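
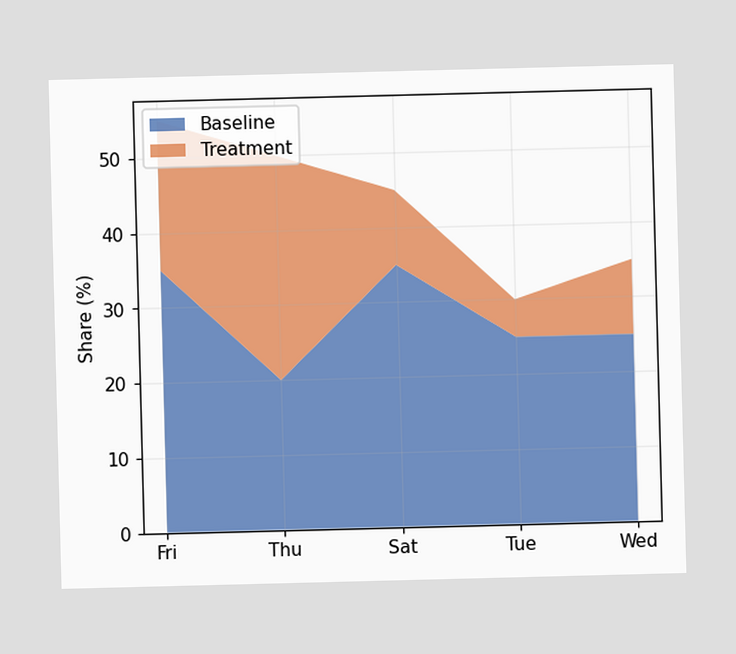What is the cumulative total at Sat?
The stacked total at Sat reaches 45%.

45%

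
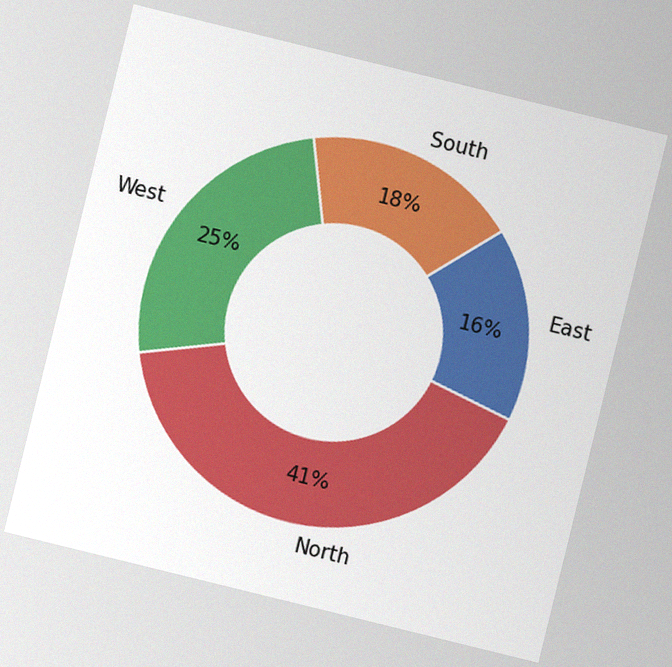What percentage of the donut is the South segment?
The chart is tilted about 14° clockwise, with some photo noise. The South segment takes up 18% of the ring.

18%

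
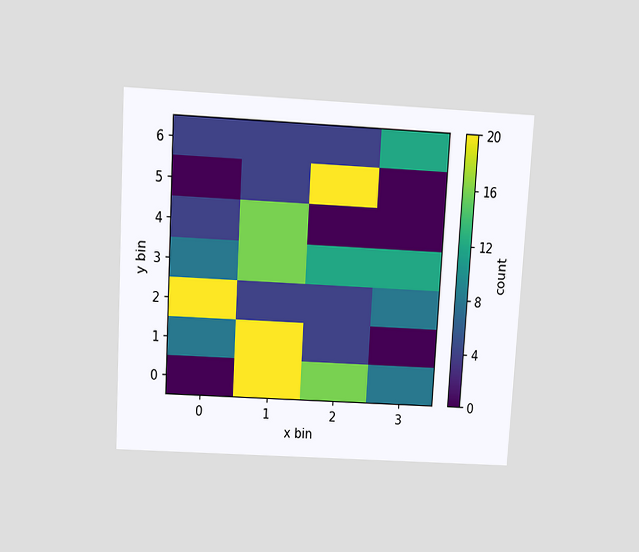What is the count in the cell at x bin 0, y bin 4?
4

The chart is tilted about 3° clockwise and viewed slightly from above. Matching the cell (0, 4) against the colorbar gives 4.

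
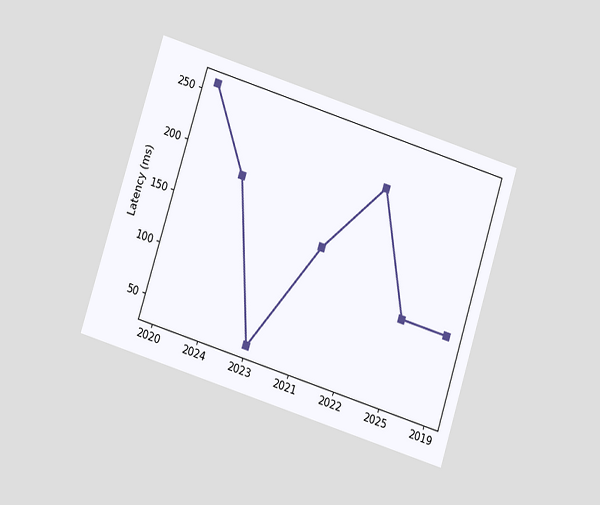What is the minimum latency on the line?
The chart is tilted about 17° clockwise and viewed at a slight angle. The lowest point is at 2023, and reading across to the y-axis gives 37ms.

37ms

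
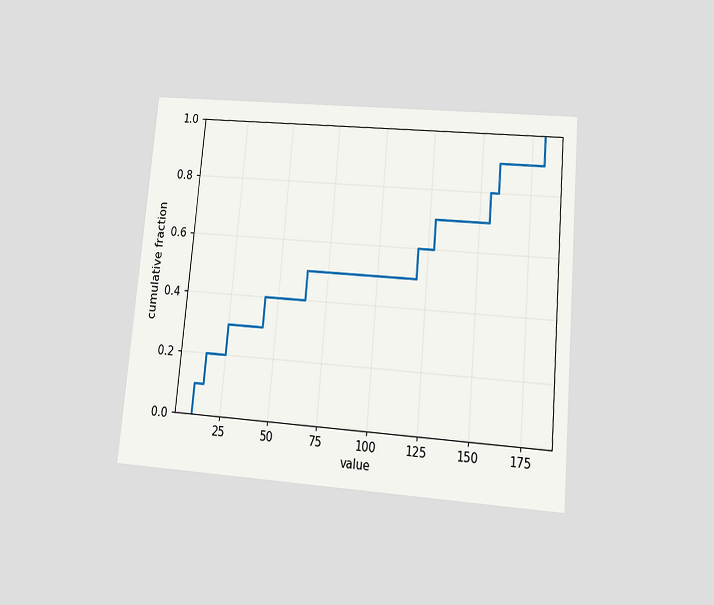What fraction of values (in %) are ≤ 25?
The chart is tilted about 5° clockwise and viewed at a slight angle. At x=25 the ECDF step is at 30%.

30%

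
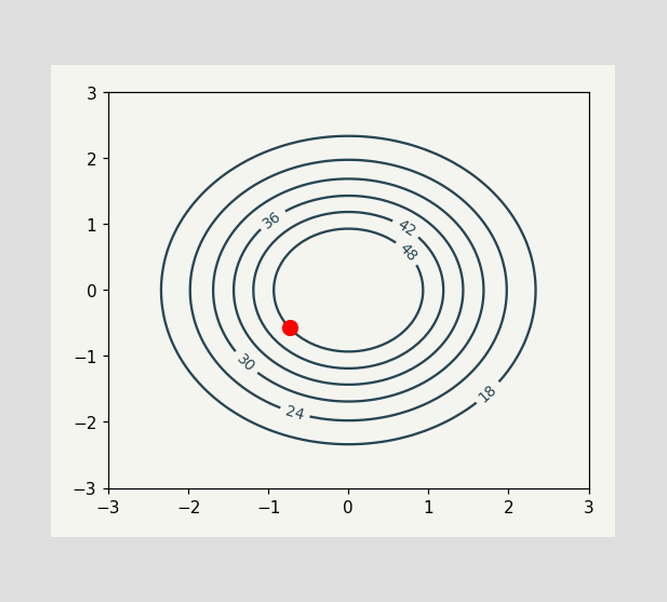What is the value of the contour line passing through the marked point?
48

The marked point sits on the contour labelled 48.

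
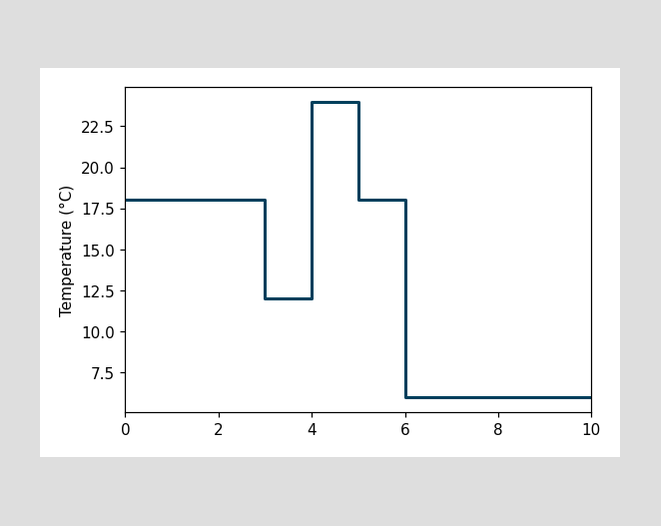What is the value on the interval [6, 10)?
On [6, 10) the step sits at 6°C.

6°C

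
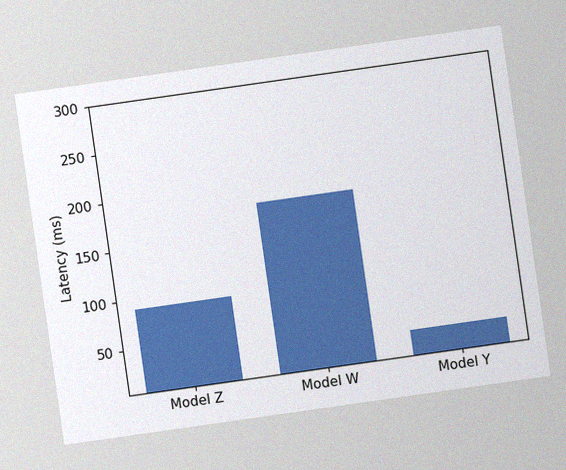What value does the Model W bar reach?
The chart is tilted about 8° counter-clockwise, with some photo noise. Reading along the chart's y-axis, the Model W bar reaches 180ms.

180ms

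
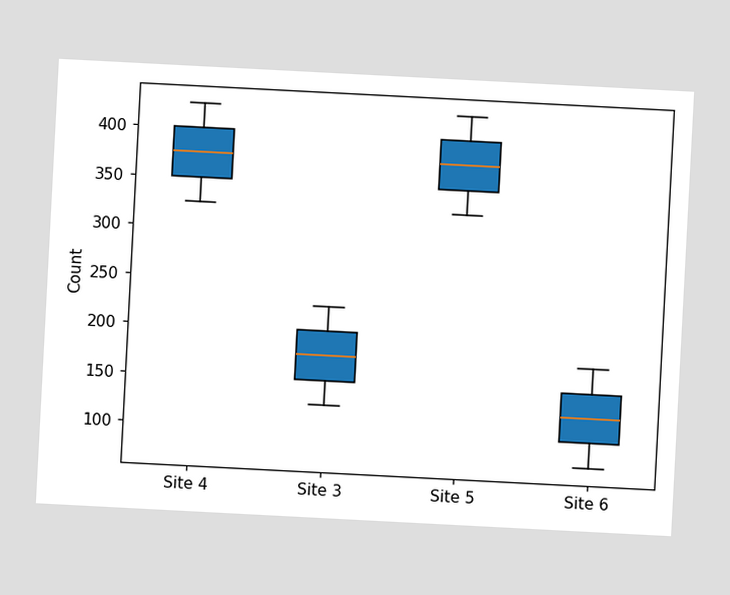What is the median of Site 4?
The chart is tilted about 3° clockwise. The median line in the Site 4 box sits at 375.

375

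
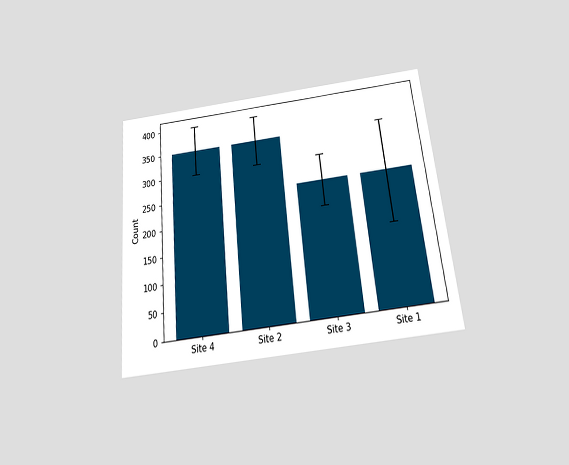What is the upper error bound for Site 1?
The chart is tilted about 6° counter-clockwise and viewed slightly from below. The Site 1 bar's upper whisker reaches 350.

350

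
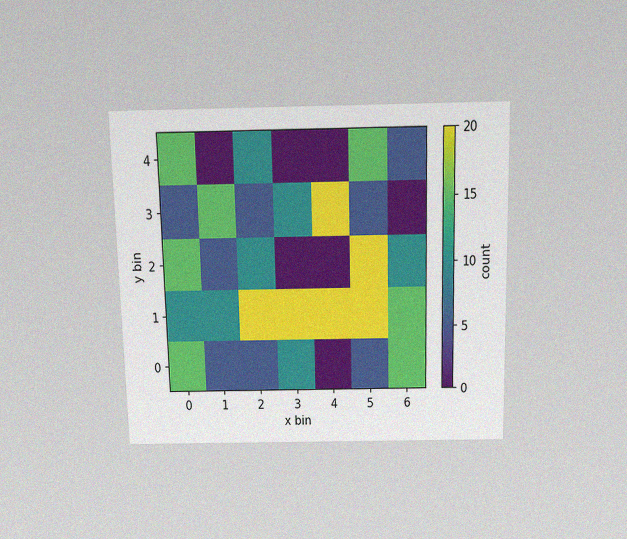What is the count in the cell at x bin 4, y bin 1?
20

The chart is viewed slightly from above, with some photo noise. Matching the cell (4, 1) against the colorbar gives 20.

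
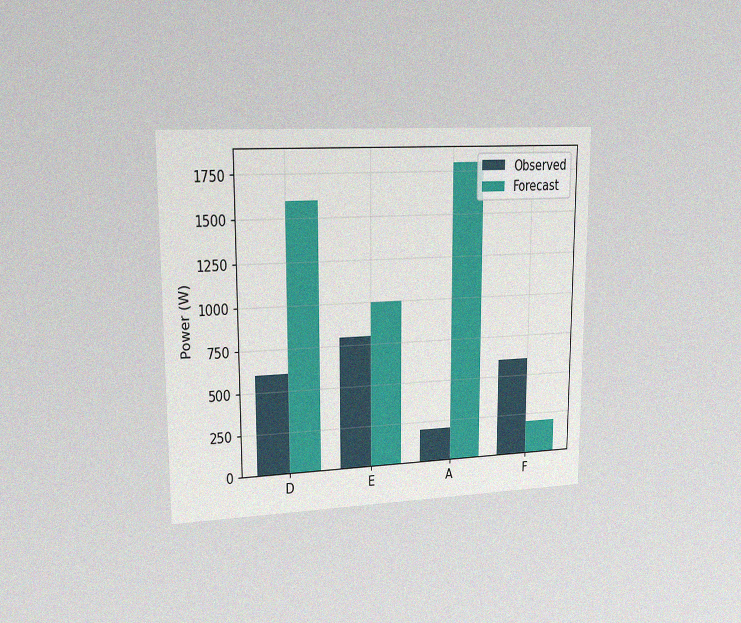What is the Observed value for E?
800W

The chart is viewed slightly from the left, with some photo noise. The Observed bar at E reaches 800W on the y-axis.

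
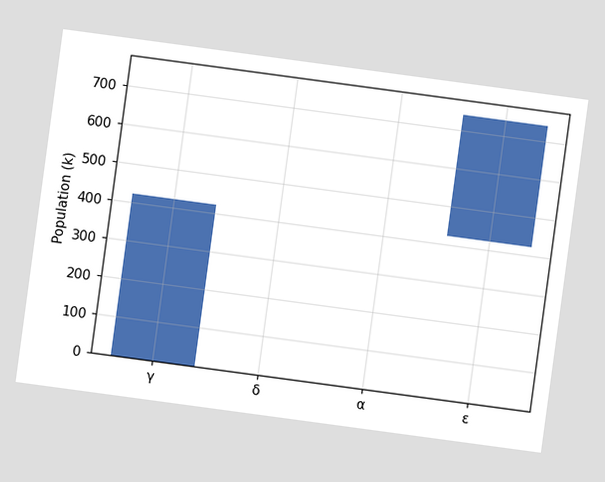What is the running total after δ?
424k

The chart is tilted about 8° clockwise. After δ the running total reaches 424k.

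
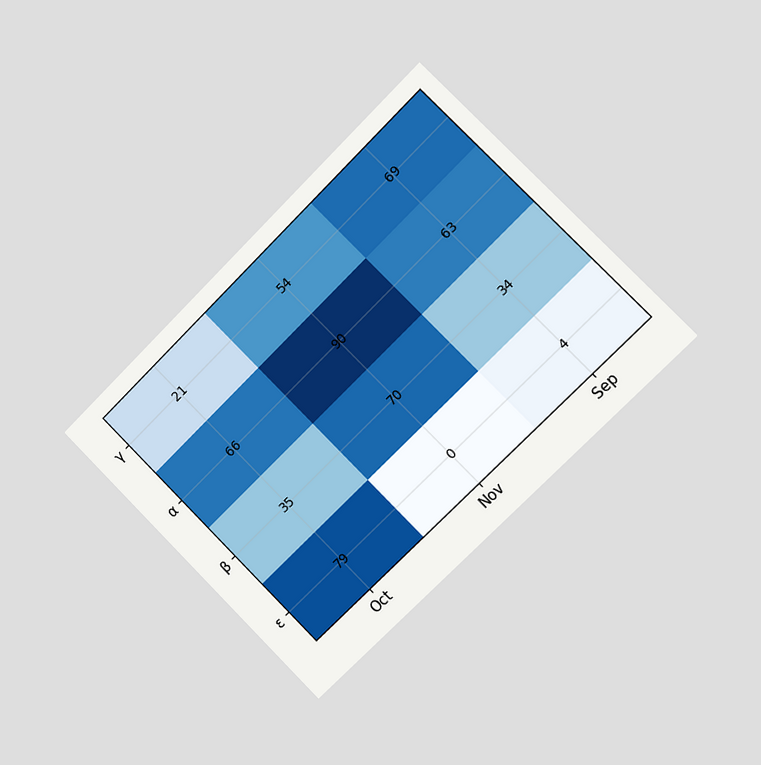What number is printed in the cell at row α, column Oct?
The chart is tilted about 45° counter-clockwise and viewed slightly from the right. The (α, Oct) cell reads 66.

66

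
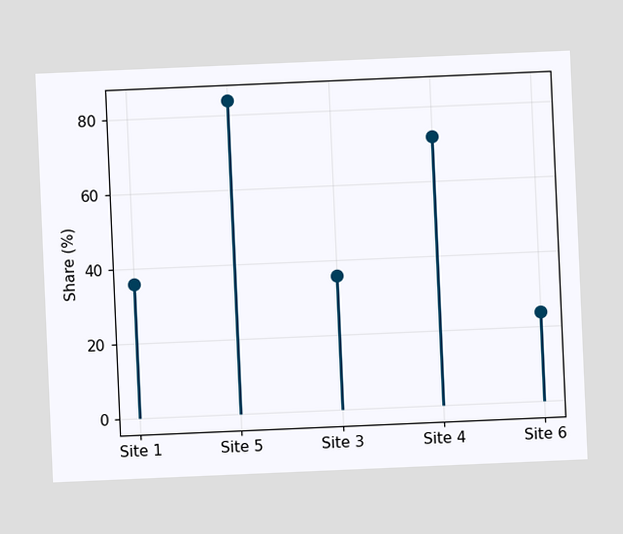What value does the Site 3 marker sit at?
36%

The chart is tilted about 2° counter-clockwise. The Site 3 marker sits at 36%.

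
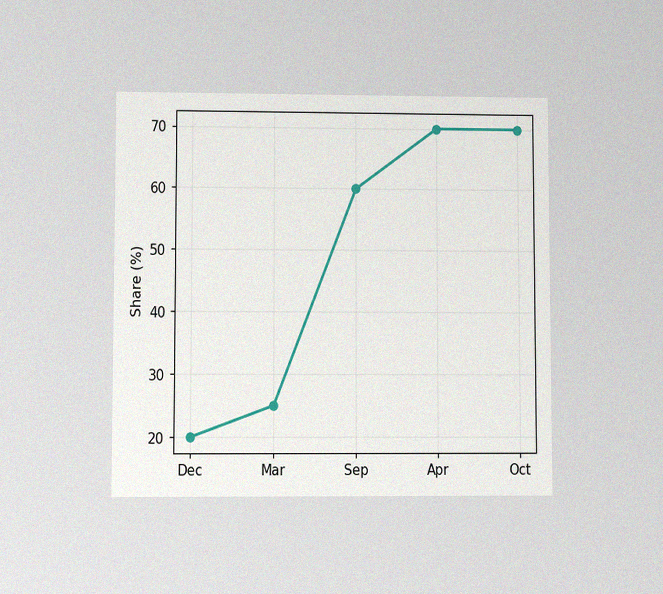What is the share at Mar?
The chart is viewed at a slight angle, with some photo noise. At Mar, the line is at 25%.

25%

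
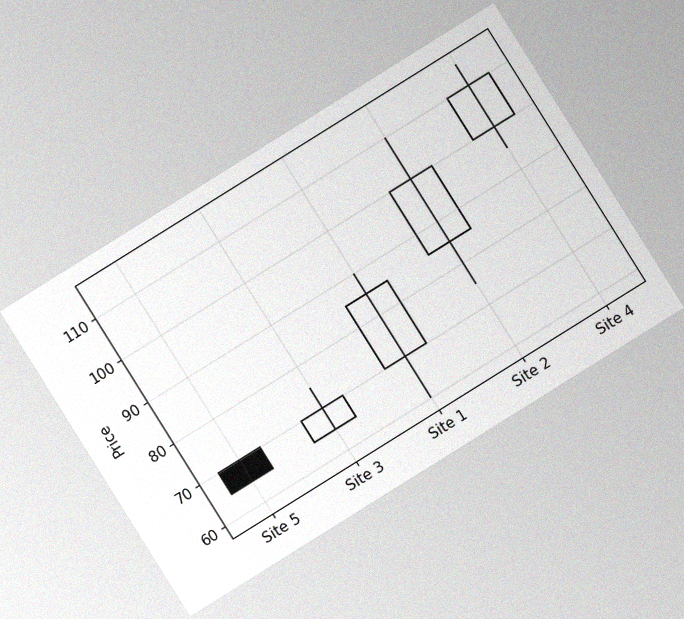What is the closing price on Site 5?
65

The chart is tilted about 32° counter-clockwise, with some photo noise. The Site 5 candle closes at 65.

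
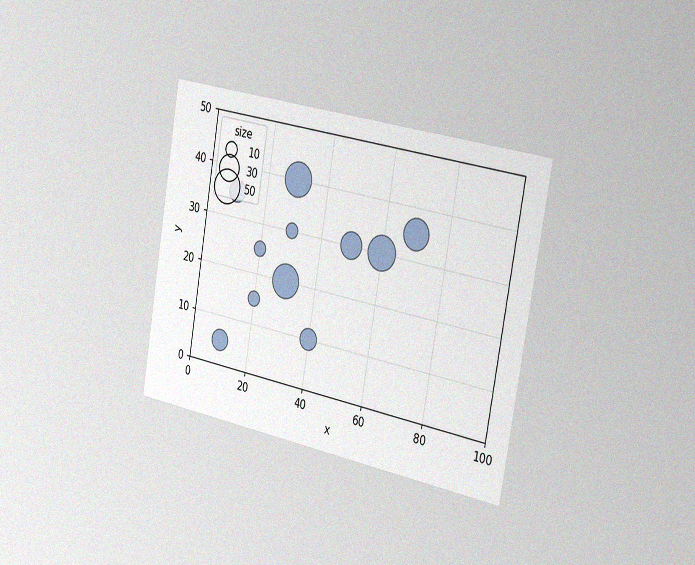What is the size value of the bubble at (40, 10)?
The chart is tilted about 10° clockwise and viewed slightly from the right, with some photo noise. Matching the bubble at (40, 10) against the size legend gives 20.

20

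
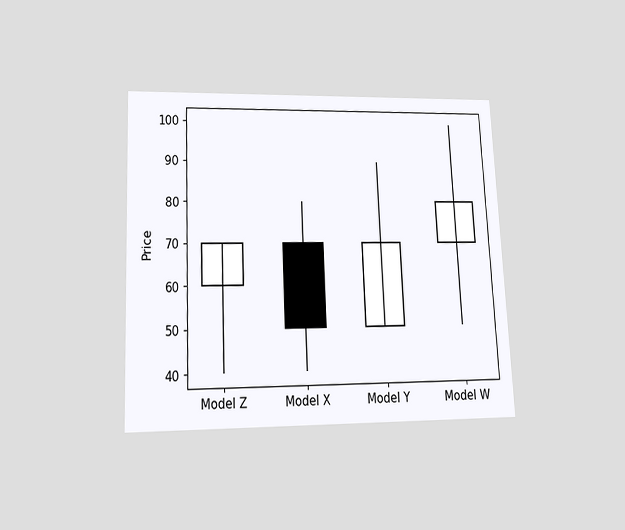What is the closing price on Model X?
50

The chart is tilted about 3° counter-clockwise and viewed slightly from below. The Model X candle closes at 50.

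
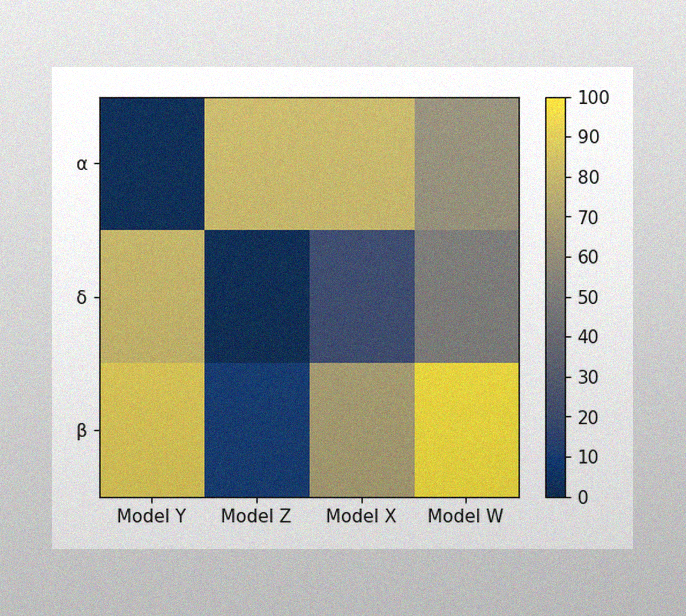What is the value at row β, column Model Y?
The image has some photo noise and uneven lighting. Matching cell (β, Model Y) against the colorbar gives 90.

90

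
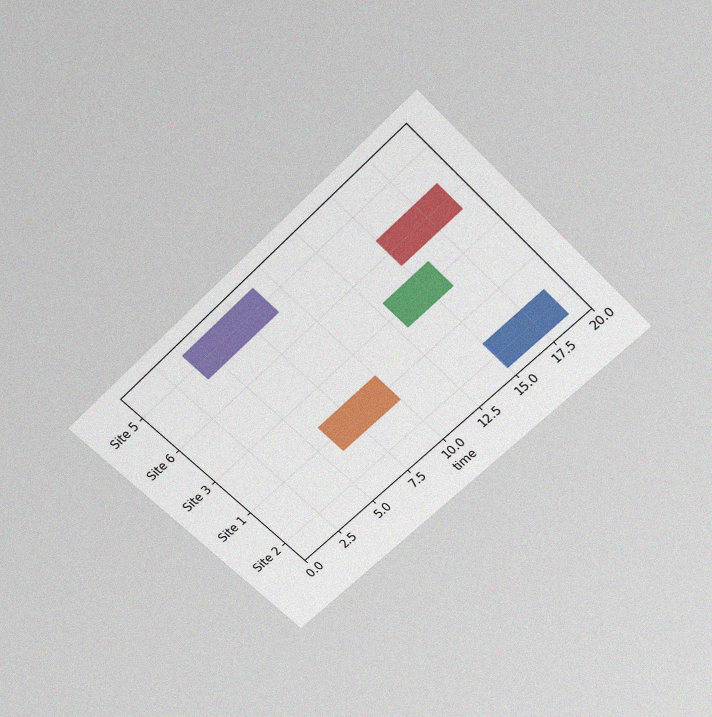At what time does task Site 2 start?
The chart is tilted about 45° counter-clockwise and viewed slightly from above, with some photo noise. The Site 2 bar begins at t=15.

15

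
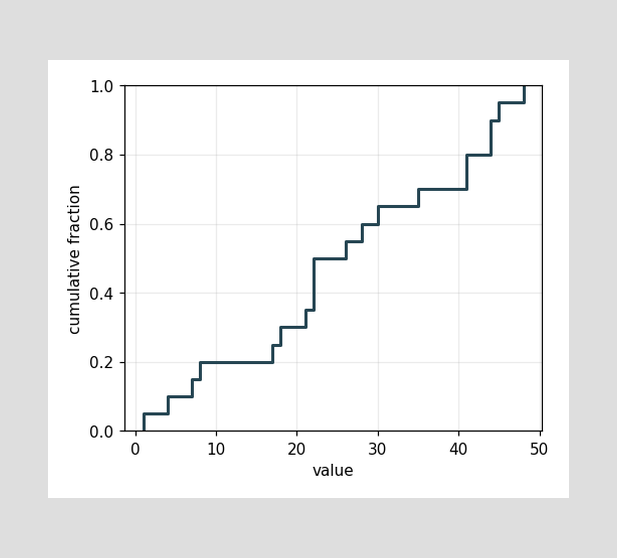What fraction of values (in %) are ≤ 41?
At x=41 the ECDF step is at 80%.

80%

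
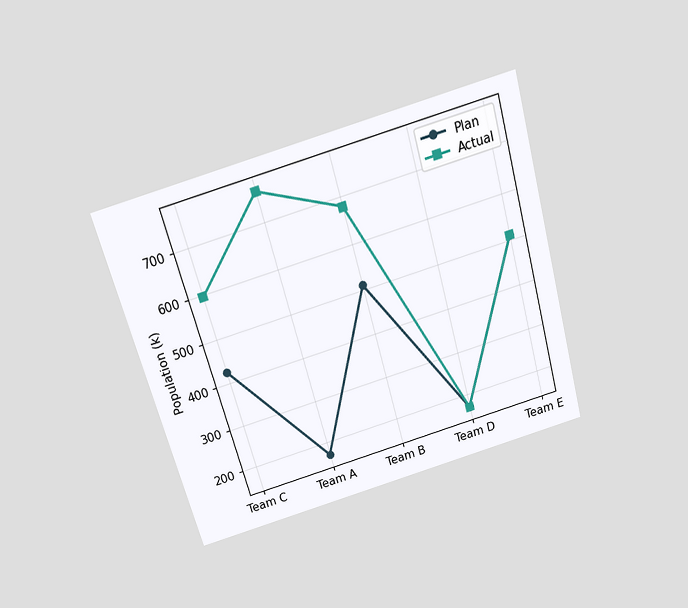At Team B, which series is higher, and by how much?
Actual, by 170k

The chart is tilted about 16° counter-clockwise and viewed slightly from above. At Team B, Actual sits above the other line by 170k.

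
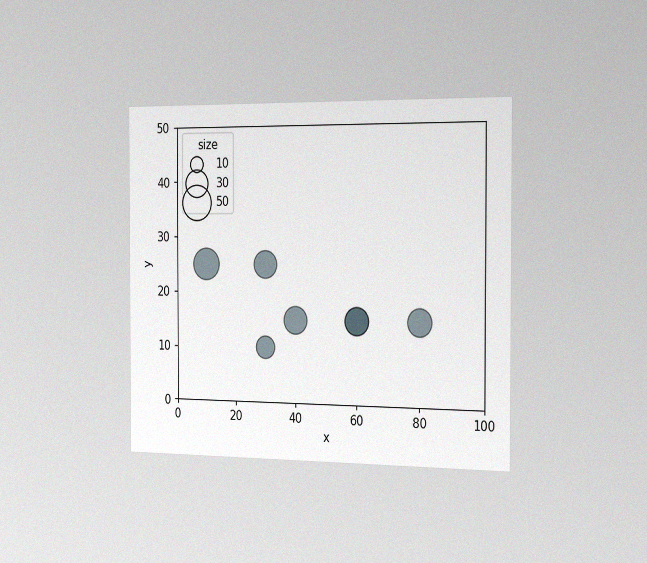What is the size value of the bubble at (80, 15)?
The chart is viewed slightly from the right, with some photo noise. Matching the bubble at (80, 15) against the size legend gives 30.

30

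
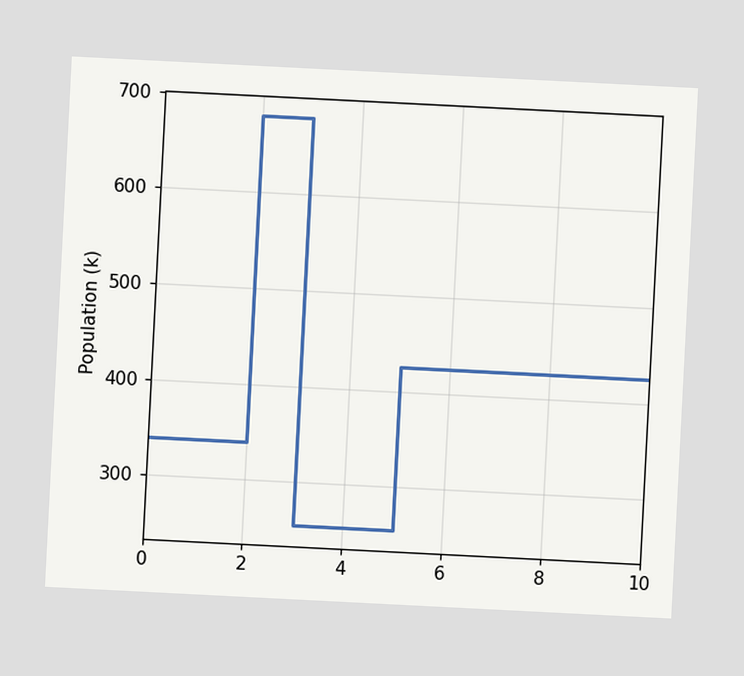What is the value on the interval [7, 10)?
The chart is tilted about 3° clockwise. On [7, 10) the step sits at 425k.

425k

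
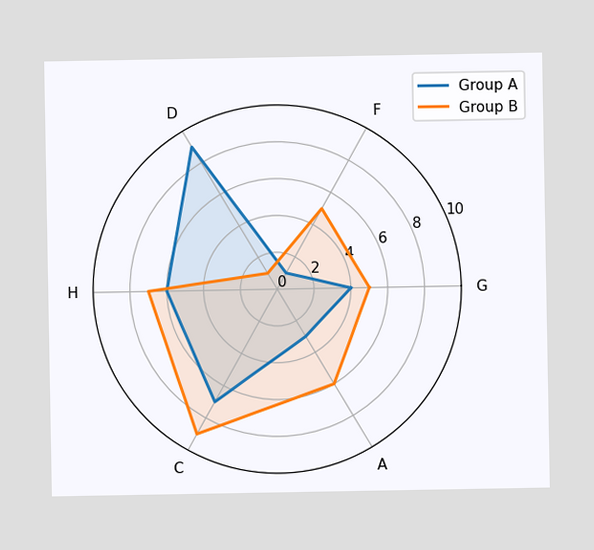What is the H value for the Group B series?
On the H axis, Group B reaches 7.

7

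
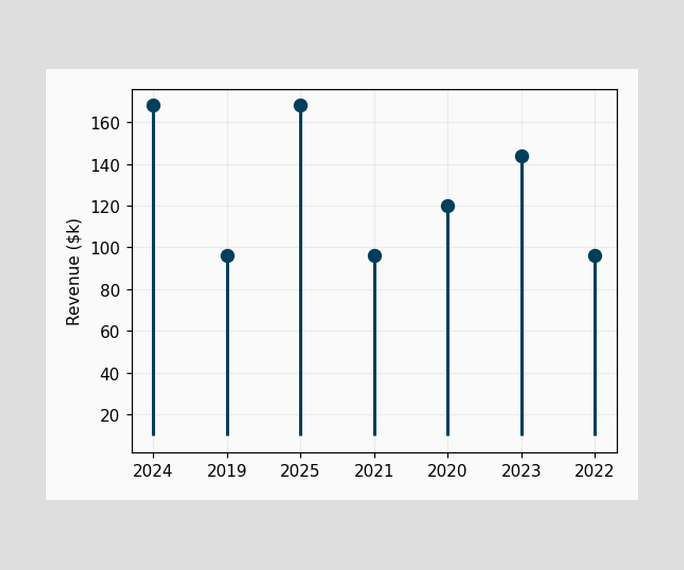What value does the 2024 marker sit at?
$168k

The 2024 marker sits at $168k.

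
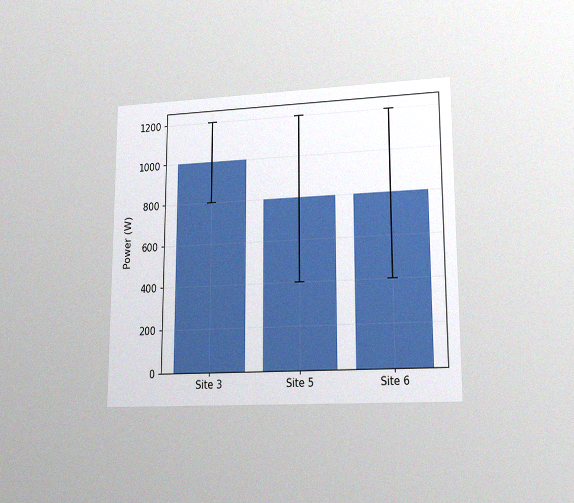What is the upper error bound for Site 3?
The chart is viewed at a slight angle, with some photo noise. The Site 3 bar's upper whisker reaches 1200W.

1200W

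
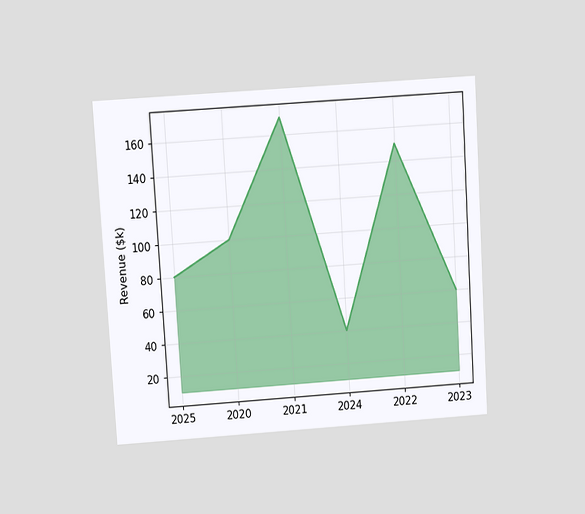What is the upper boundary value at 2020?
The chart is tilted about 4° counter-clockwise and viewed at a slight angle. At 2020 the upper boundary is at $100k.

$100k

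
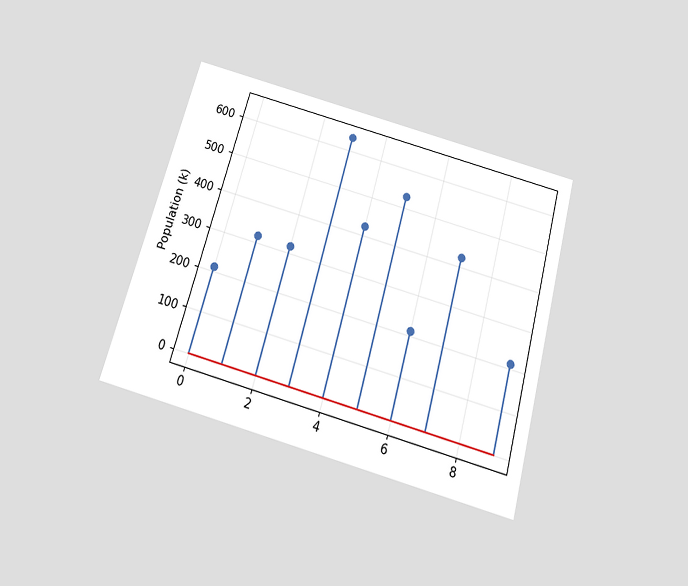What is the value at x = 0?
The chart is tilted about 16° clockwise and viewed slightly from below. The stem at x=0 reaches 212k.

212k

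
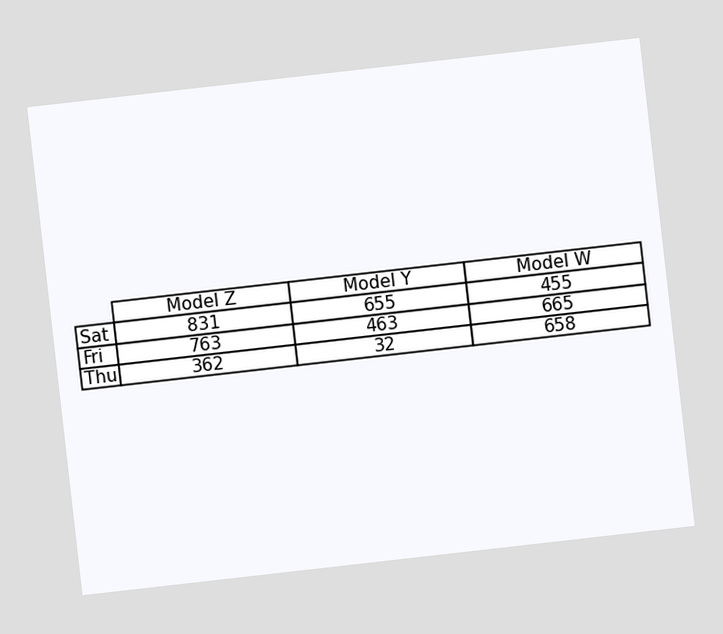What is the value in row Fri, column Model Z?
763

The chart is tilted about 6° counter-clockwise. The (Fri, Model Z) cell reads 763.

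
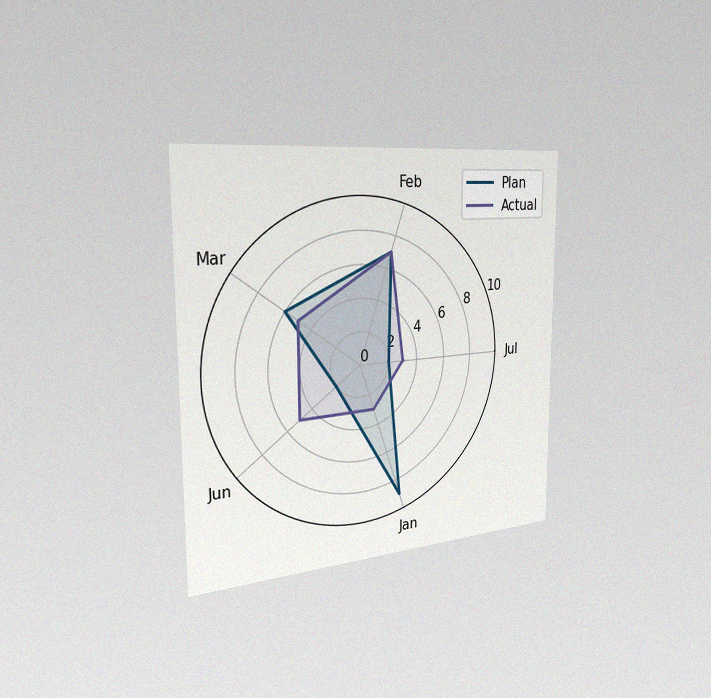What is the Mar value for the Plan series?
6

The chart is viewed slightly from the left, with some photo noise. On the Mar axis, Plan reaches 6.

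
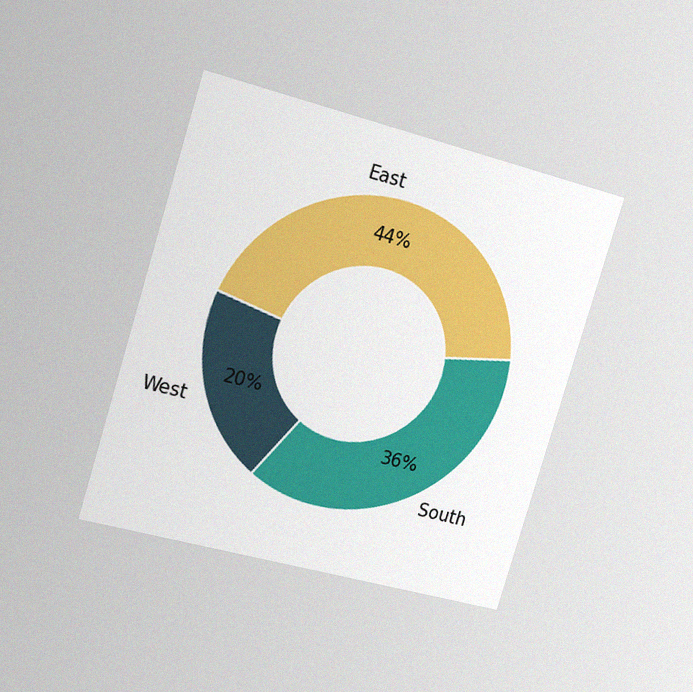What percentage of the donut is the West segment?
20%

The chart is tilted about 17° clockwise and viewed slightly from the left, with some photo noise. The West segment takes up 20% of the ring.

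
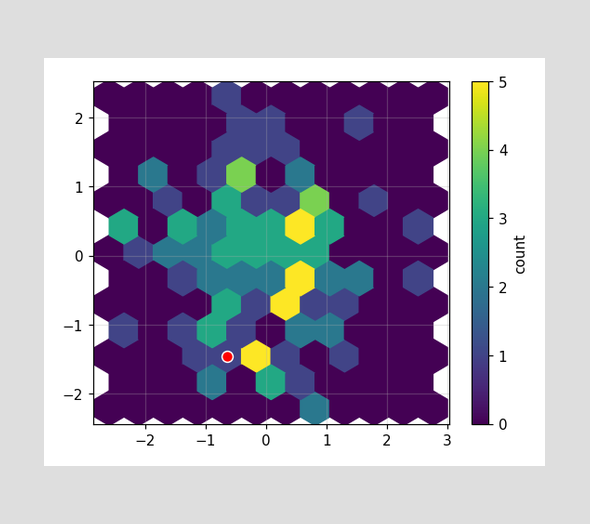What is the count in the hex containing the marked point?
1

The marked hex reads 1 on the colorbar.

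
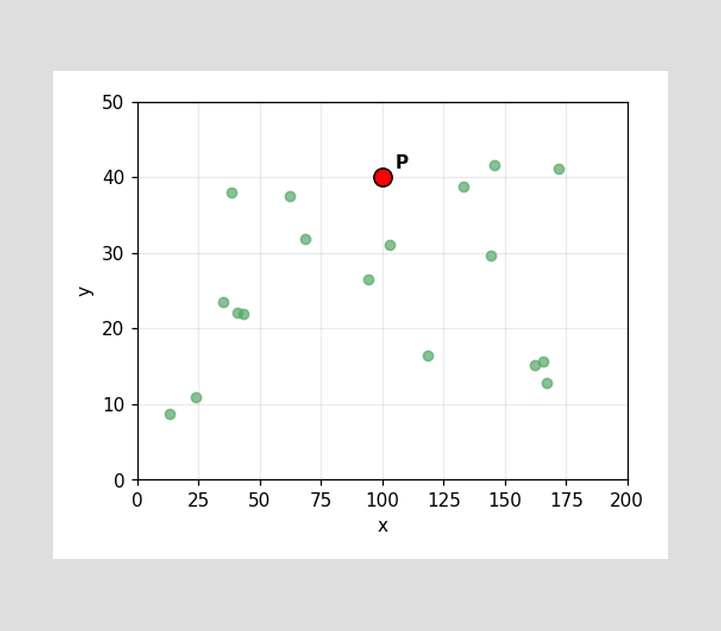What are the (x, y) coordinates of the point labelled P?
Following the gridlines from P to each axis, P sits at (100, 40).

(100, 40)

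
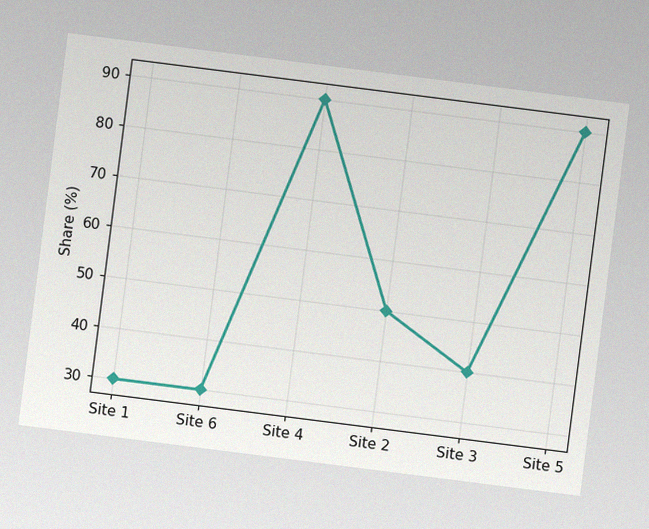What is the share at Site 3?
40%

The chart is tilted about 7° clockwise, with some photo noise. At Site 3, the line is at 40%.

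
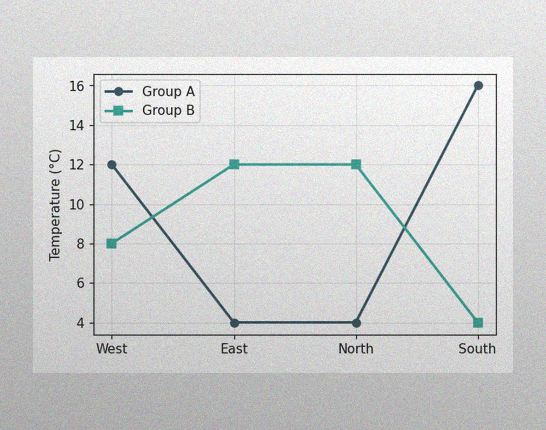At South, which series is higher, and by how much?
Group A, by 12°C

The image has some photo noise and uneven lighting. At South, Group A sits above the other line by 12°C.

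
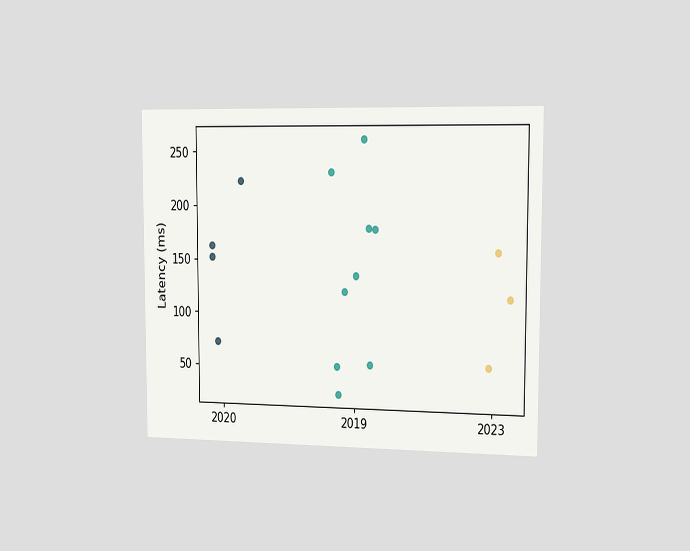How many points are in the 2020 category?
The chart is viewed slightly from the right. Counting the markers in the 2020 column gives 4.

4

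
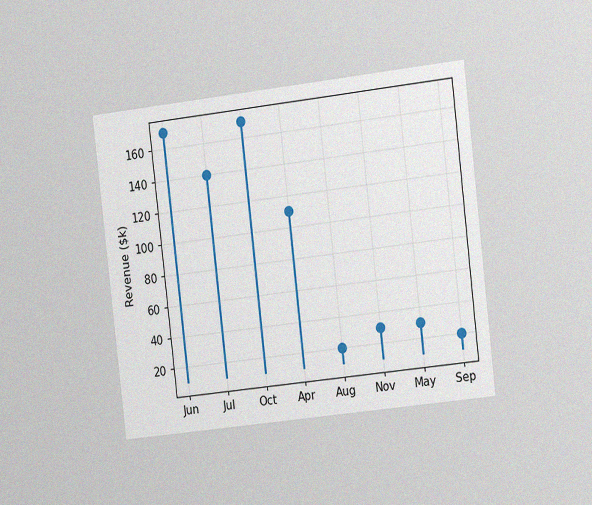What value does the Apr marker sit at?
The chart is tilted about 7° counter-clockwise and viewed slightly from the right, with some photo noise. The Apr marker sits at $110k.

$110k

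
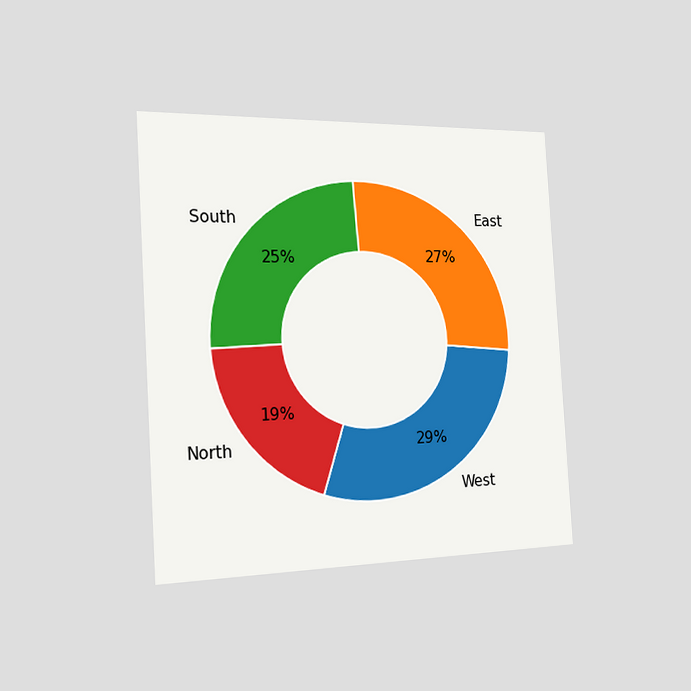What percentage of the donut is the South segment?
25%

The chart is tilted about 3° counter-clockwise and viewed slightly from the left. The South segment takes up 25% of the ring.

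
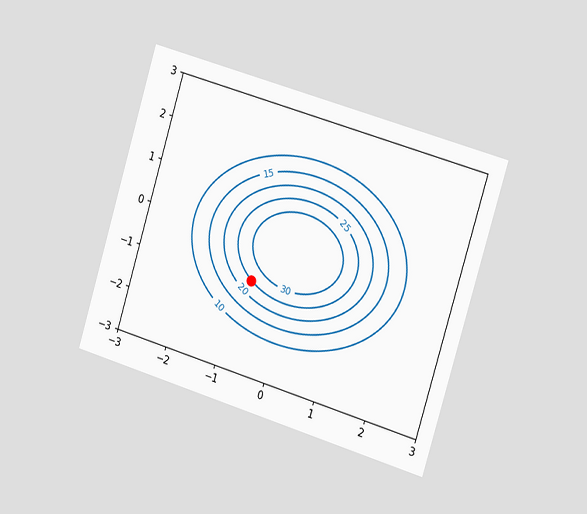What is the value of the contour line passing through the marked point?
25

The chart is tilted about 17° clockwise and viewed slightly from the right. The marked point sits on the contour labelled 25.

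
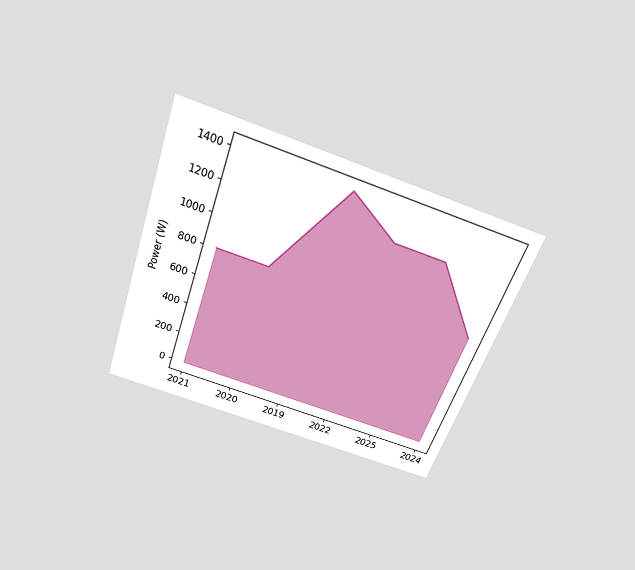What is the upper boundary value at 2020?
The chart is tilted about 19° clockwise and viewed slightly from above. At 2020 the upper boundary is at 800W.

800W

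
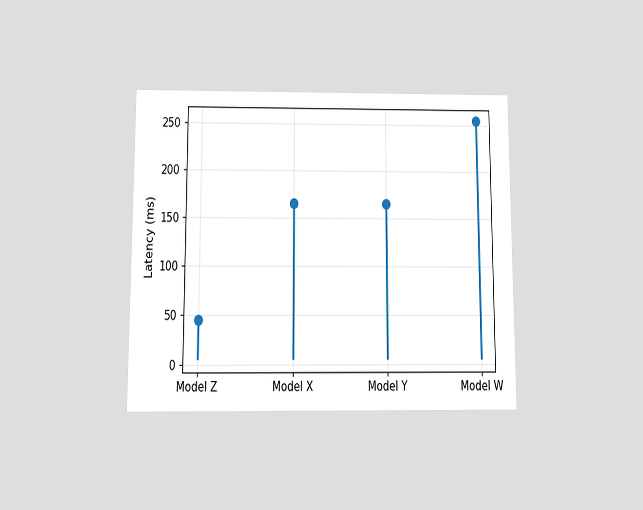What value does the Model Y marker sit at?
The chart is viewed slightly from below. The Model Y marker sits at 165ms.

165ms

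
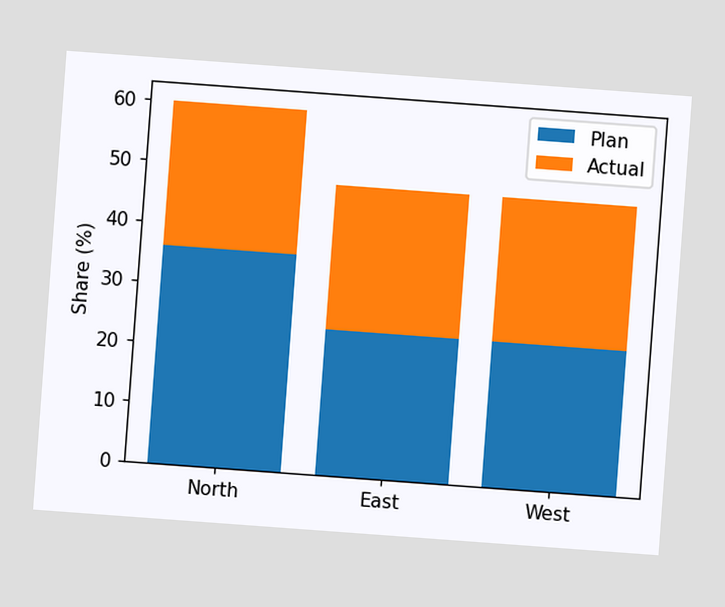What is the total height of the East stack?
48%

The chart is tilted about 4° clockwise. The East stack's top reaches 48% on the y-axis.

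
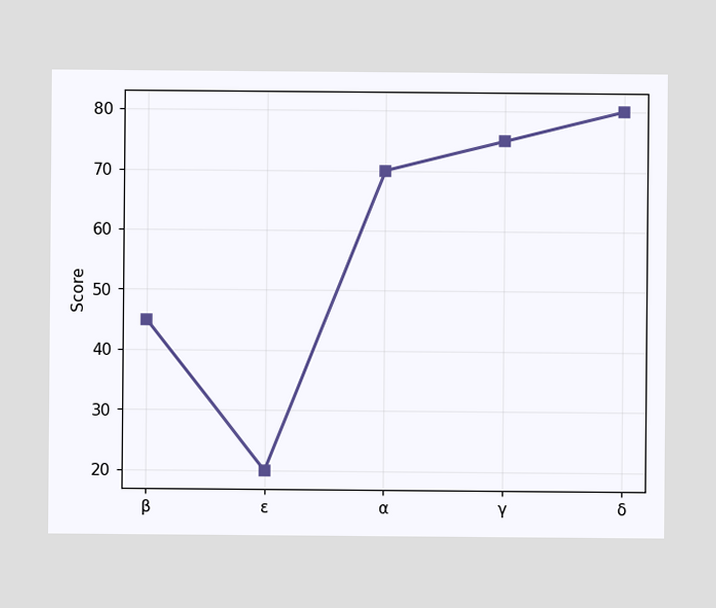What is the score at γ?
75

At γ, the line is at 75.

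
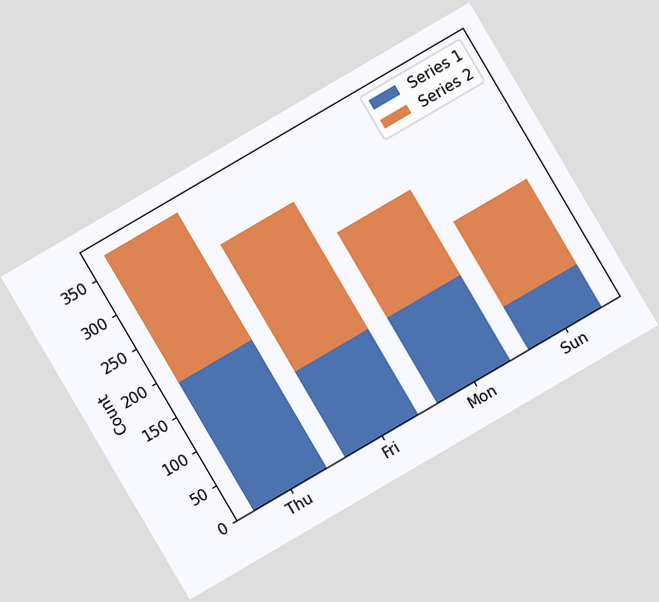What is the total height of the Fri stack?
The chart is tilted about 30° counter-clockwise. The Fri stack's top reaches 310 on the y-axis.

310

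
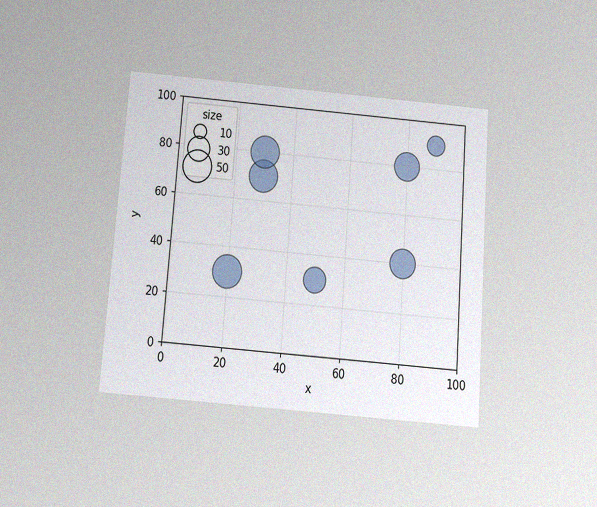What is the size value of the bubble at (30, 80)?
The chart is tilted about 4° clockwise and viewed slightly from below, with some photo noise. Matching the bubble at (30, 80) against the size legend gives 50.

50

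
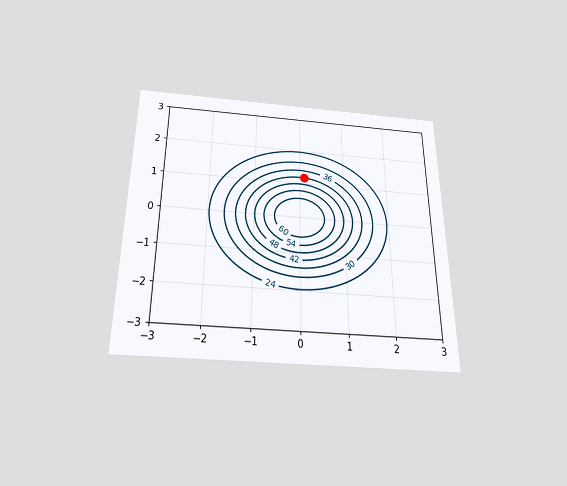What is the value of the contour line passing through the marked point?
42

The chart is viewed slightly from below. The marked point sits on the contour labelled 42.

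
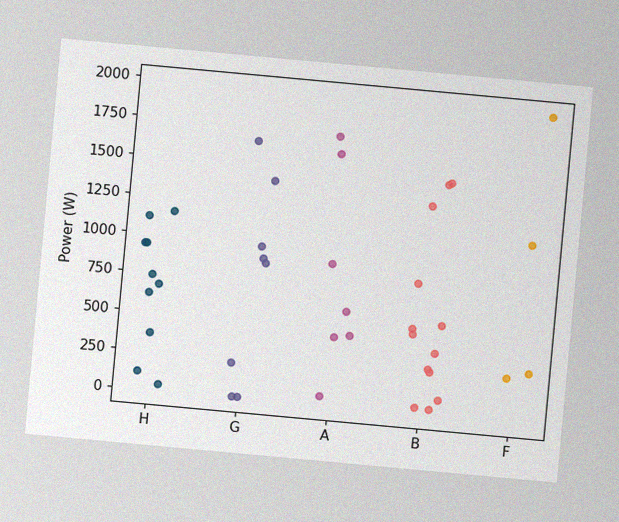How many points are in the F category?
The chart is tilted about 5° clockwise, with some photo noise. Counting the markers in the F column gives 4.

4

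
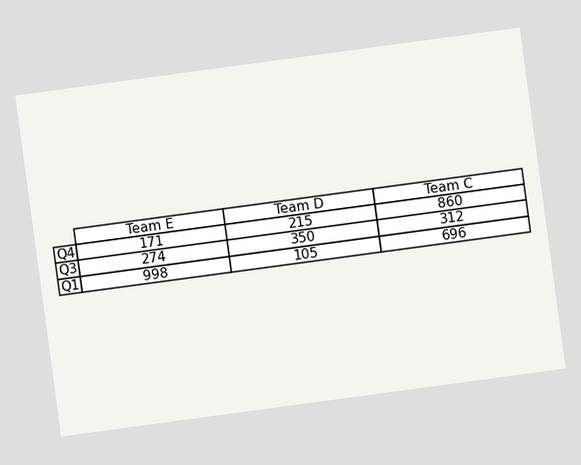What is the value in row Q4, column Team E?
171

The chart is tilted about 8° counter-clockwise. The (Q4, Team E) cell reads 171.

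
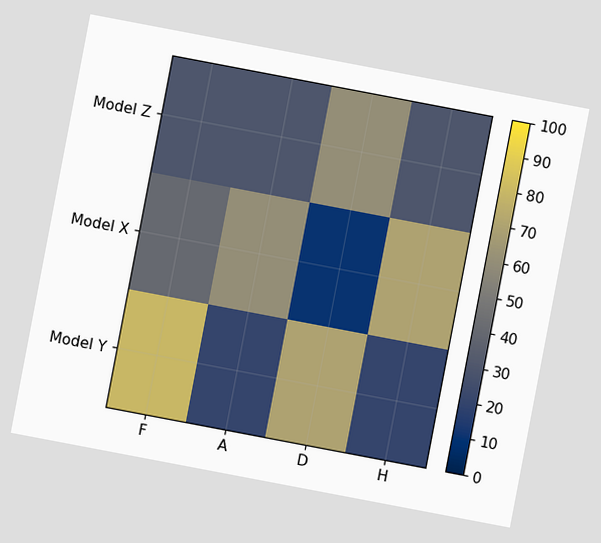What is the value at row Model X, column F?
40

The chart is tilted about 11° clockwise. Matching cell (Model X, F) against the colorbar gives 40.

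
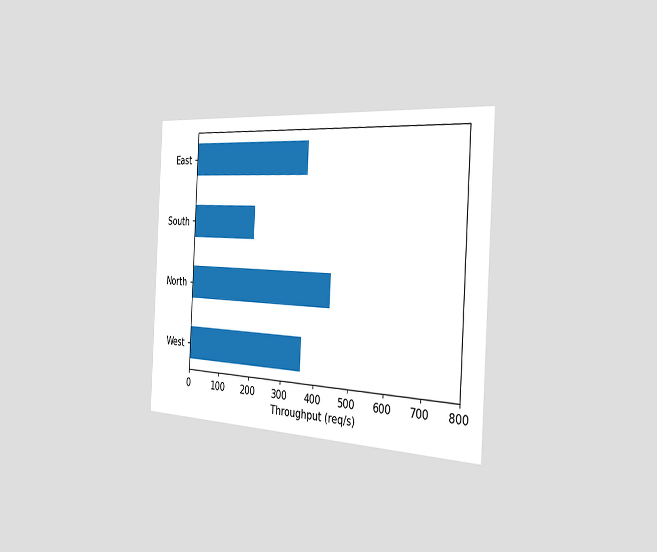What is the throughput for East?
360req/s

The chart is tilted about 3° clockwise and viewed slightly from the right. Reading along the chart's x-axis, the East bar reaches 360req/s.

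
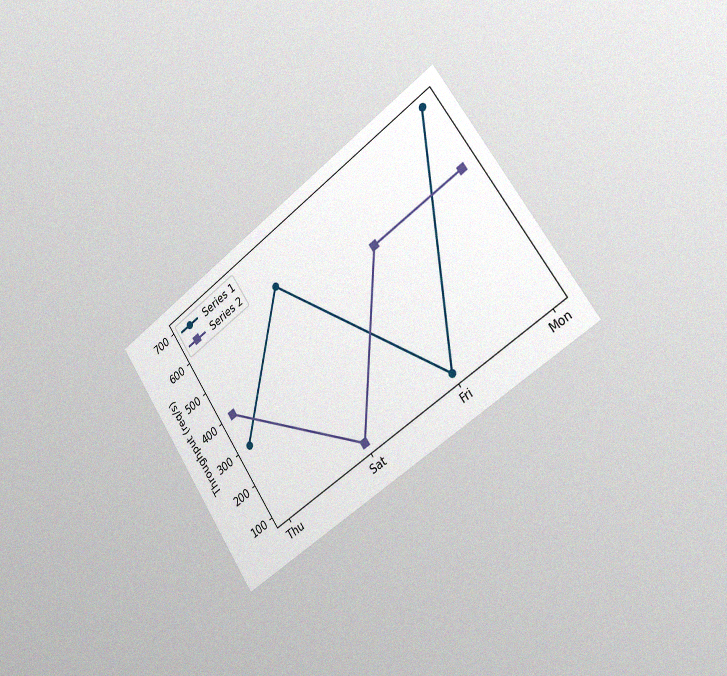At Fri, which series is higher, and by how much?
The chart is tilted about 35° counter-clockwise and viewed slightly from the right, with some photo noise. At Fri, Series 2 sits above the other line by 400req/s.

Series 2, by 400req/s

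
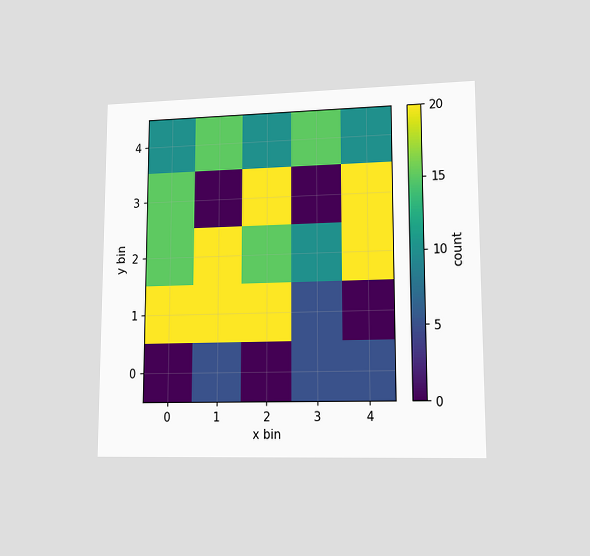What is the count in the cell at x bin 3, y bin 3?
The chart is viewed at a slight angle. Matching the cell (3, 3) against the colorbar gives 0.

0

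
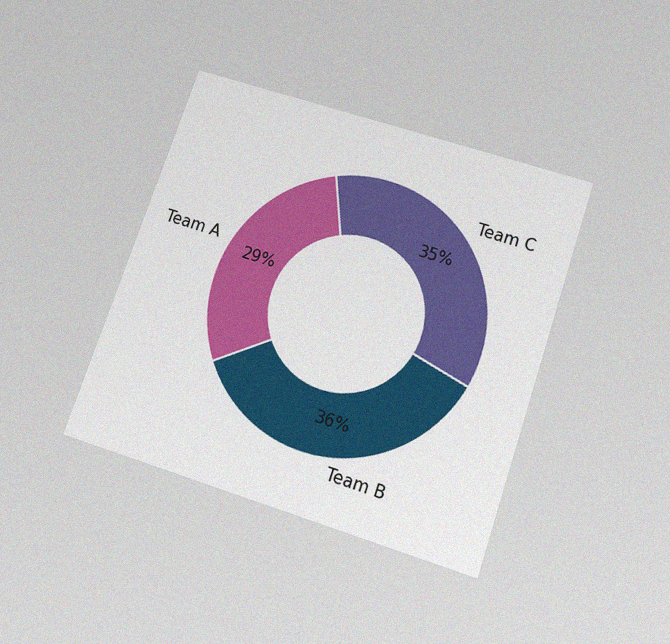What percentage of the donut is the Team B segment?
The chart is tilted about 19° clockwise and viewed slightly from below, with some photo noise. The Team B segment takes up 36% of the ring.

36%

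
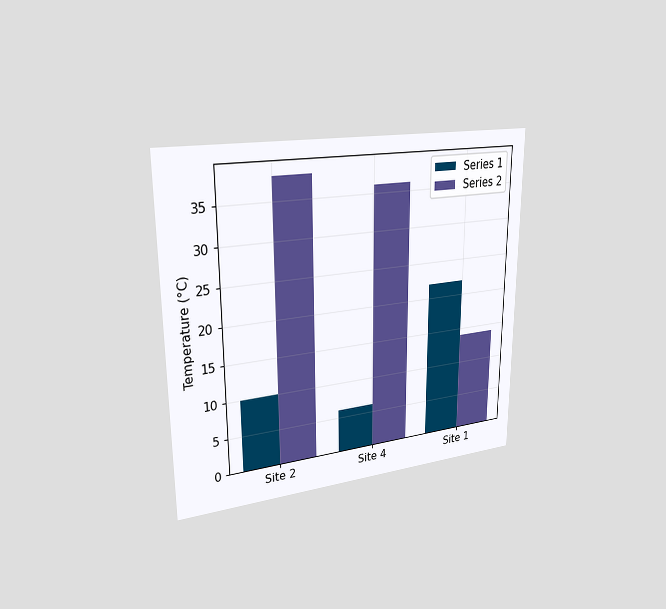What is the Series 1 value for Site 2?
The chart is viewed slightly from the left. The Series 1 bar at Site 2 reaches 10°C on the y-axis.

10°C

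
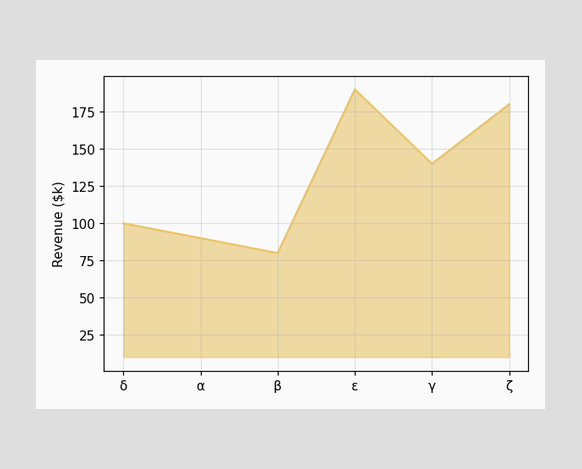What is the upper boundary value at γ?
$140k

At γ the upper boundary is at $140k.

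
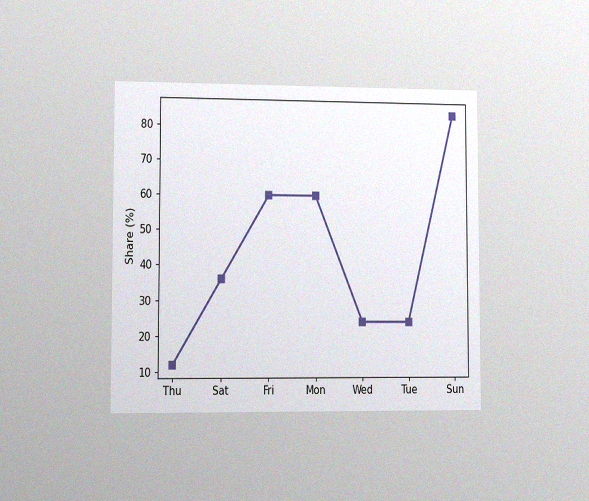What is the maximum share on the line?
84%

The chart is viewed slightly from the left, with some photo noise. The highest point is at Sun, and reading across to the y-axis gives 84%.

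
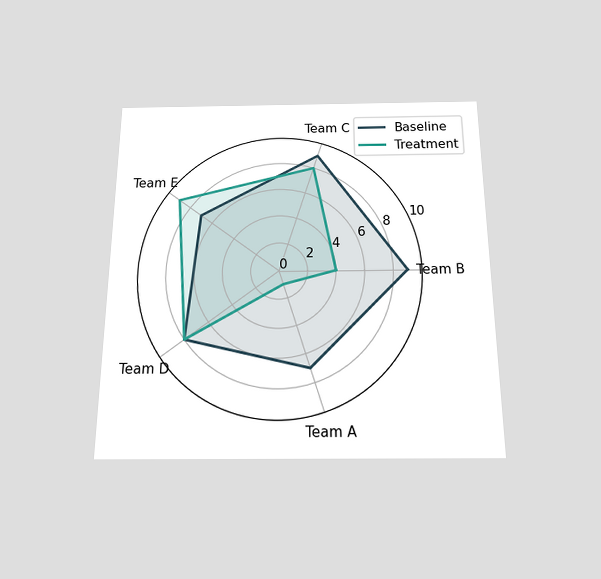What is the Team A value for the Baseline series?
7

The chart is viewed slightly from below. On the Team A axis, Baseline reaches 7.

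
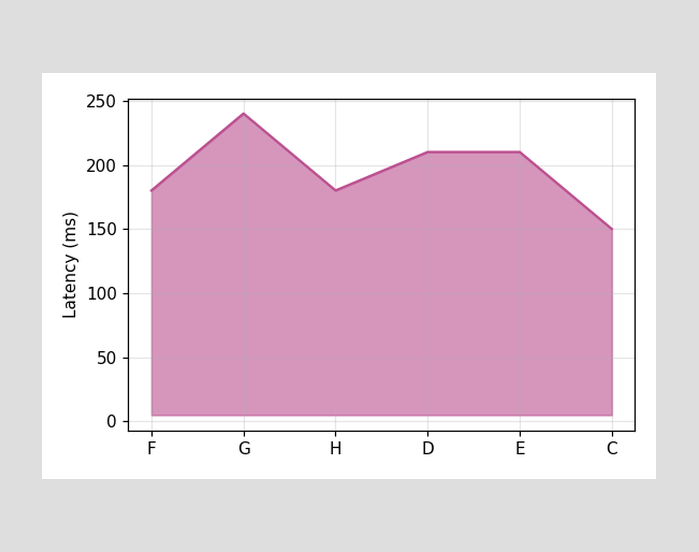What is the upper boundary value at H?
180ms

At H the upper boundary is at 180ms.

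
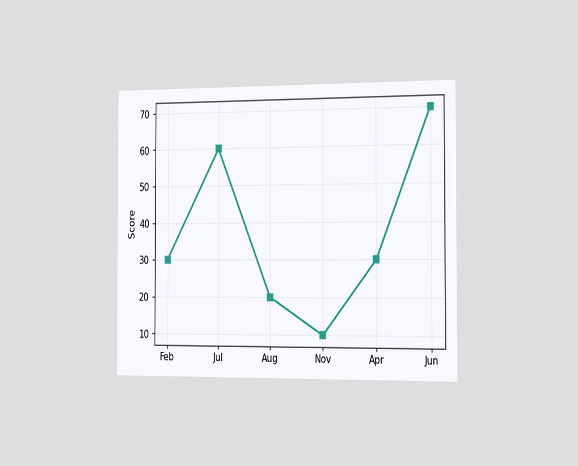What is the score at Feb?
30

The chart is viewed slightly from the right. At Feb, the line is at 30.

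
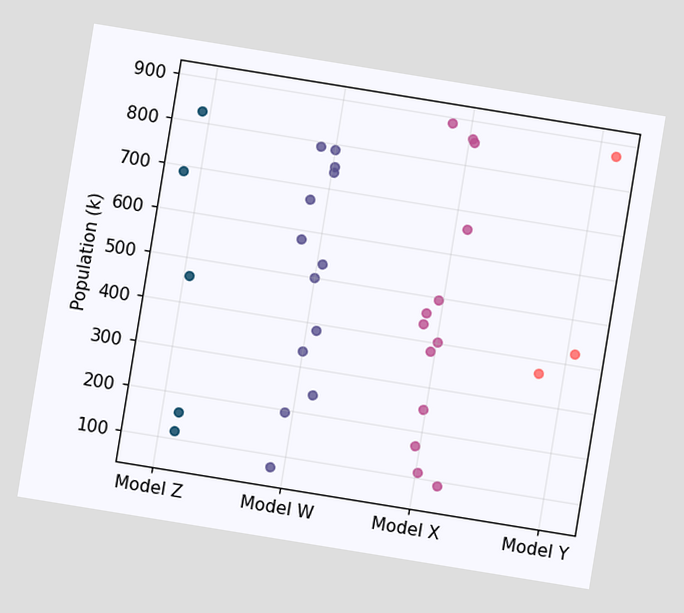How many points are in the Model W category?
13

The chart is tilted about 9° clockwise. Counting the markers in the Model W column gives 13.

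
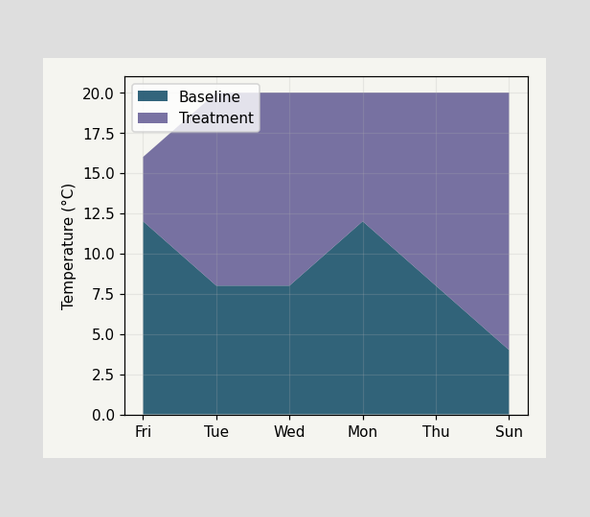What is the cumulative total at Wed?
The stacked total at Wed reaches 20°C.

20°C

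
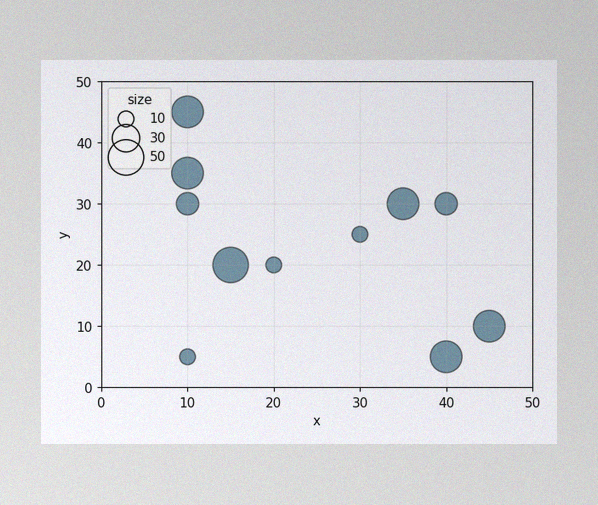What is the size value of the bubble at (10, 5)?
10

The image has some photo noise and uneven lighting. Matching the bubble at (10, 5) against the size legend gives 10.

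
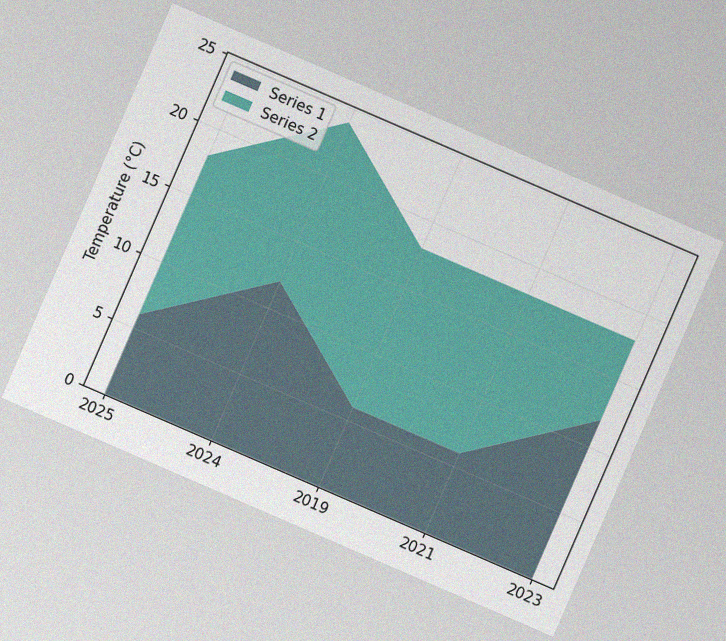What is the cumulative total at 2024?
24°C

The chart is tilted about 23° clockwise, with some photo noise. The stacked total at 2024 reaches 24°C.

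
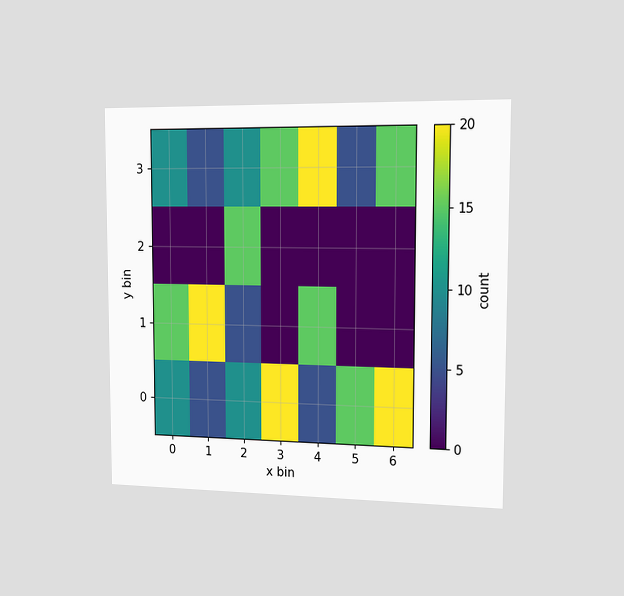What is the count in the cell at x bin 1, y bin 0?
The chart is viewed slightly from the right. Matching the cell (1, 0) against the colorbar gives 5.

5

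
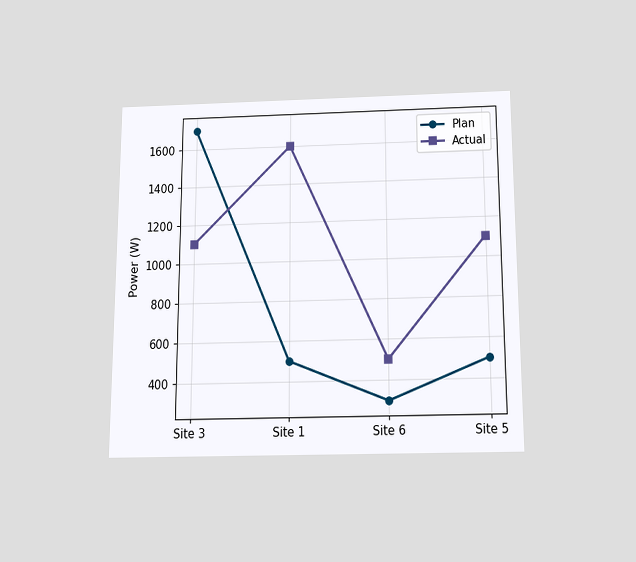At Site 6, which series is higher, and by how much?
The chart is viewed slightly from below. At Site 6, Actual sits above the other line by 200W.

Actual, by 200W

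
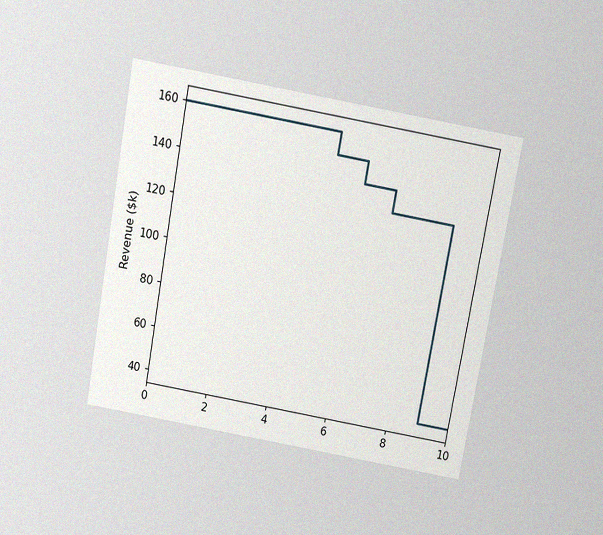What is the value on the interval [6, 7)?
The chart is tilted about 10° clockwise and viewed slightly from above, with some photo noise. On [6, 7) the step sits at $140k.

$140k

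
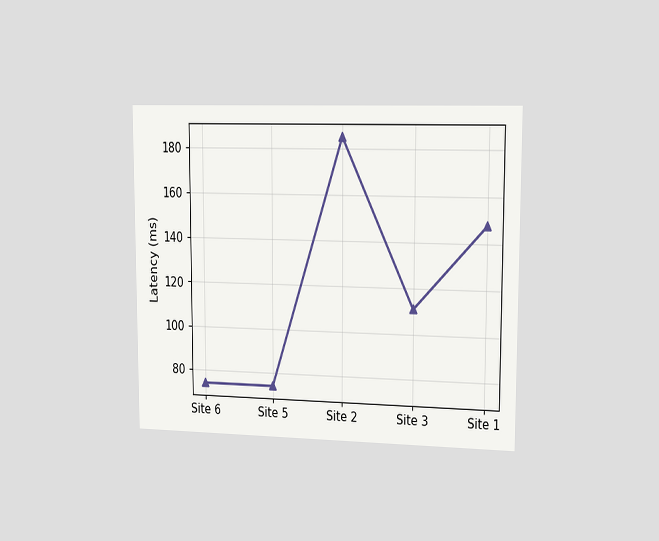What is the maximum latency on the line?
The chart is viewed slightly from the right. The highest point is at Site 2, and reading across to the y-axis gives 185ms.

185ms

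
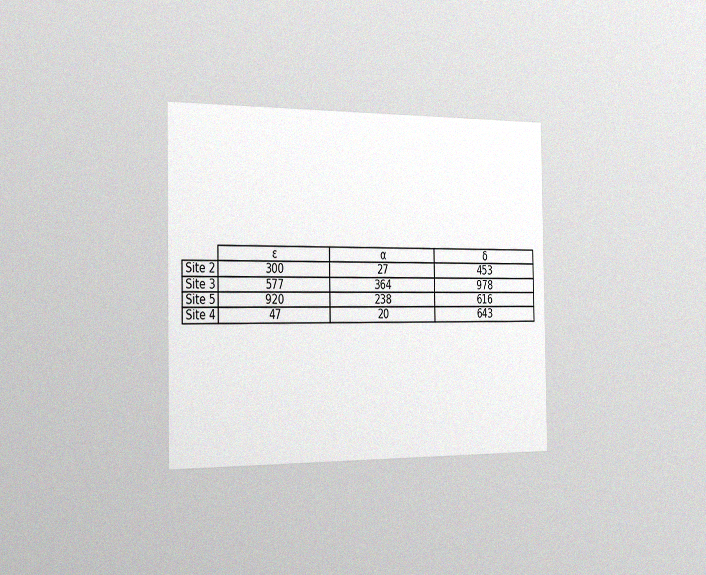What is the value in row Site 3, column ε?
577

The chart is viewed slightly from the left, with some photo noise. The (Site 3, ε) cell reads 577.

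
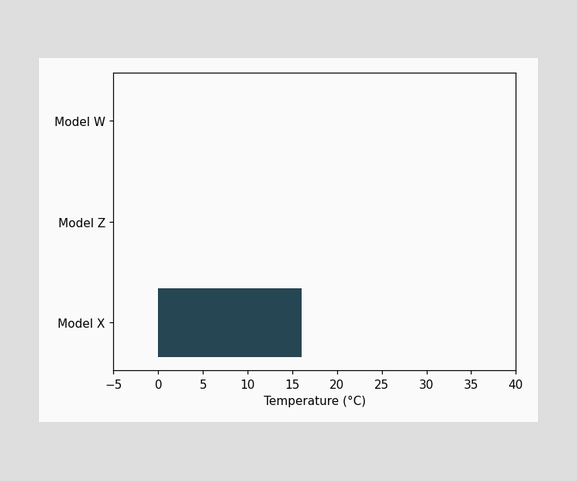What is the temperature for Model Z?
Reading along the chart's x-axis, the Model Z bar reaches 0°C.

0°C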